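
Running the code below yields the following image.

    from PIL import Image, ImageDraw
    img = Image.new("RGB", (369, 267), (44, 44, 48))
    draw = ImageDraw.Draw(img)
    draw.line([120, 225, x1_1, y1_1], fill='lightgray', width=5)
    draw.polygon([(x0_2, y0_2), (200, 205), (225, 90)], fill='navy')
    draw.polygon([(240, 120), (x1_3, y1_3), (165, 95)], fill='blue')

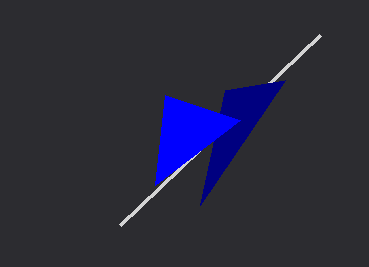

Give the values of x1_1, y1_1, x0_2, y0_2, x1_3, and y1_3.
x1_1 = 320; y1_1 = 35; x0_2 = 285; y0_2 = 80; x1_3 = 155; y1_3 = 185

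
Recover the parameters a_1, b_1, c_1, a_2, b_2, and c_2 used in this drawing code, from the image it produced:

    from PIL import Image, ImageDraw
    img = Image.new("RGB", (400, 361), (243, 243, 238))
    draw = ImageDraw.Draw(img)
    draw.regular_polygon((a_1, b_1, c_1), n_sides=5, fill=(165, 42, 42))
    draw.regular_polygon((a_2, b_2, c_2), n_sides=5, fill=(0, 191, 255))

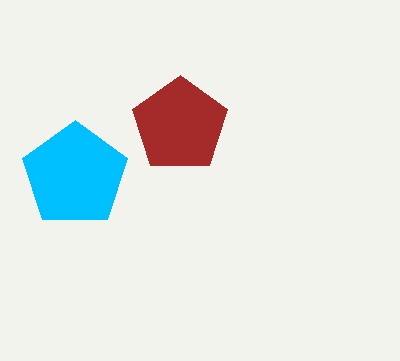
a_1 = 180
b_1 = 125
c_1 = 50
a_2 = 75
b_2 = 175
c_2 = 55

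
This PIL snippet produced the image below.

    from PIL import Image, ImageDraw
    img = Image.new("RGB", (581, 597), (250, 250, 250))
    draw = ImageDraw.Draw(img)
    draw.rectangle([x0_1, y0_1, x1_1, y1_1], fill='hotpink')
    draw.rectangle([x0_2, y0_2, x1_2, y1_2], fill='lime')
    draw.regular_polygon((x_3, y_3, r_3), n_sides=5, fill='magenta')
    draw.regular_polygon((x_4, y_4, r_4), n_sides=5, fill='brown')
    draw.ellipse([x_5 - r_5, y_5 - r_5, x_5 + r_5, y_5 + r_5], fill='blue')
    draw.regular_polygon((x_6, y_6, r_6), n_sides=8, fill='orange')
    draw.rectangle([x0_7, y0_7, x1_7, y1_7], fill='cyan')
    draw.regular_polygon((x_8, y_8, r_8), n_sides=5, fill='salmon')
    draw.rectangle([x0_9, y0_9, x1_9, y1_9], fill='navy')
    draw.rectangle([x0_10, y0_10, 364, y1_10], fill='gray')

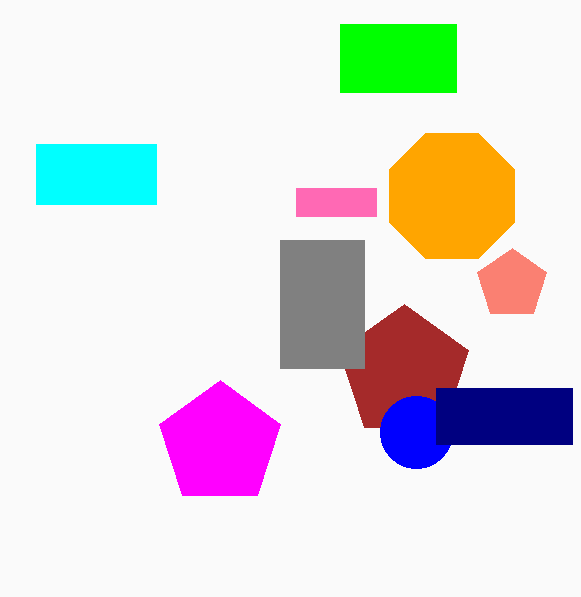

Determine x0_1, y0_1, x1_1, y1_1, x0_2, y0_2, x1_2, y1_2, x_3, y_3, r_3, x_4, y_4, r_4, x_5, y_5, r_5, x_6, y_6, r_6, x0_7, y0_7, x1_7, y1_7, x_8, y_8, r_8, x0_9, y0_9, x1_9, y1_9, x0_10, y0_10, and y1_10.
x0_1 = 296; y0_1 = 188; x1_1 = 376; y1_1 = 216; x0_2 = 340; y0_2 = 24; x1_2 = 456; y1_2 = 92; x_3 = 220; y_3 = 444; r_3 = 64; x_4 = 404; y_4 = 372; r_4 = 68; x_5 = 416; y_5 = 432; r_5 = 36; x_6 = 452; y_6 = 196; r_6 = 68; x0_7 = 36; y0_7 = 144; x1_7 = 156; y1_7 = 204; x_8 = 512; y_8 = 284; r_8 = 36; x0_9 = 436; y0_9 = 388; x1_9 = 572; y1_9 = 444; x0_10 = 280; y0_10 = 240; y1_10 = 368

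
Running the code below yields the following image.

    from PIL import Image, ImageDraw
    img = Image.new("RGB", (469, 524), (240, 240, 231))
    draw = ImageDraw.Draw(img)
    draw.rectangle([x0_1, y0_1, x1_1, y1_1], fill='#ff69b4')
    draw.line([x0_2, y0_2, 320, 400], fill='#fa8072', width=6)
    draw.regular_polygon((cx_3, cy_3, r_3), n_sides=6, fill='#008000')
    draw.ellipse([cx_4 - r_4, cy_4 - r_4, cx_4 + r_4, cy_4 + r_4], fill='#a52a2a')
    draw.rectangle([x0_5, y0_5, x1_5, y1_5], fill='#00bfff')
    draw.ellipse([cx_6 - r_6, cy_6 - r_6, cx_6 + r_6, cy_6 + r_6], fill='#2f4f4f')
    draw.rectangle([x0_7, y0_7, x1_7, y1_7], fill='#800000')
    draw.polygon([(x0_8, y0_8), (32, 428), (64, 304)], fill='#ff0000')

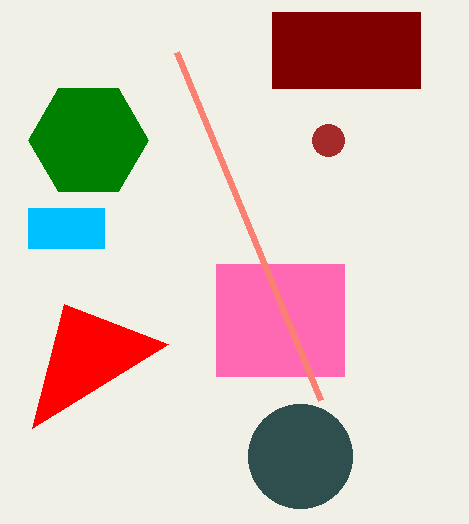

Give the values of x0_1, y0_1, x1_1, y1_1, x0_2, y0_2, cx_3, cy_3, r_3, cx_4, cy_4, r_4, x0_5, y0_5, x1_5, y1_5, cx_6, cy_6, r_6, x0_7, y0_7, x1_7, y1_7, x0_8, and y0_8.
x0_1 = 216, y0_1 = 264, x1_1 = 344, y1_1 = 376, x0_2 = 176, y0_2 = 52, cx_3 = 88, cy_3 = 140, r_3 = 60, cx_4 = 328, cy_4 = 140, r_4 = 16, x0_5 = 28, y0_5 = 208, x1_5 = 104, y1_5 = 248, cx_6 = 300, cy_6 = 456, r_6 = 52, x0_7 = 272, y0_7 = 12, x1_7 = 420, y1_7 = 88, x0_8 = 168, y0_8 = 344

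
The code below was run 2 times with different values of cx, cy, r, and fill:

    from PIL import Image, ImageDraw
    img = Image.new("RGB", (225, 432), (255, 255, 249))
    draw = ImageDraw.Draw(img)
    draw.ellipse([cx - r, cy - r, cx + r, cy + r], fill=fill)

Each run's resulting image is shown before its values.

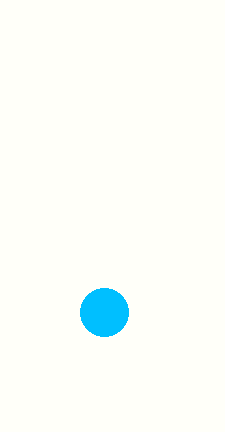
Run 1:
cx = 104
cy = 312
r = 24
fill = 'deepskyblue'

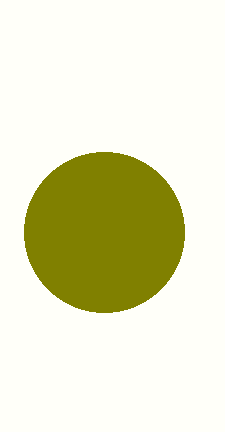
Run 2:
cx = 104, cy = 232, r = 80, fill = 'olive'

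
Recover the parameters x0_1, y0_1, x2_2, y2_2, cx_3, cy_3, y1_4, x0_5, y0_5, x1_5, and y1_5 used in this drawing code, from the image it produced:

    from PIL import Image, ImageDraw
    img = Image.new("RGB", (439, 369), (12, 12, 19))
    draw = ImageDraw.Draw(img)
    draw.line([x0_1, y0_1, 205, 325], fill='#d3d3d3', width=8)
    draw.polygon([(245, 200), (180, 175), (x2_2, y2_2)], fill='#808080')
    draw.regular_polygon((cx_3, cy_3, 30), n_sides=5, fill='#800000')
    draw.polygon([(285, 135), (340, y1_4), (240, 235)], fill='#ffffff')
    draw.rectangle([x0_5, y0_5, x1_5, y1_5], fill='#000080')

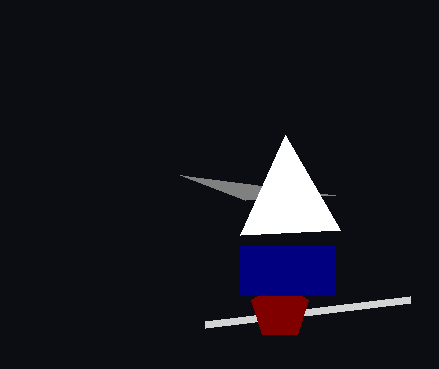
x0_1 = 410
y0_1 = 300
x2_2 = 335
y2_2 = 195
cx_3 = 280
cy_3 = 310
y1_4 = 230
x0_5 = 240
y0_5 = 245
x1_5 = 335
y1_5 = 295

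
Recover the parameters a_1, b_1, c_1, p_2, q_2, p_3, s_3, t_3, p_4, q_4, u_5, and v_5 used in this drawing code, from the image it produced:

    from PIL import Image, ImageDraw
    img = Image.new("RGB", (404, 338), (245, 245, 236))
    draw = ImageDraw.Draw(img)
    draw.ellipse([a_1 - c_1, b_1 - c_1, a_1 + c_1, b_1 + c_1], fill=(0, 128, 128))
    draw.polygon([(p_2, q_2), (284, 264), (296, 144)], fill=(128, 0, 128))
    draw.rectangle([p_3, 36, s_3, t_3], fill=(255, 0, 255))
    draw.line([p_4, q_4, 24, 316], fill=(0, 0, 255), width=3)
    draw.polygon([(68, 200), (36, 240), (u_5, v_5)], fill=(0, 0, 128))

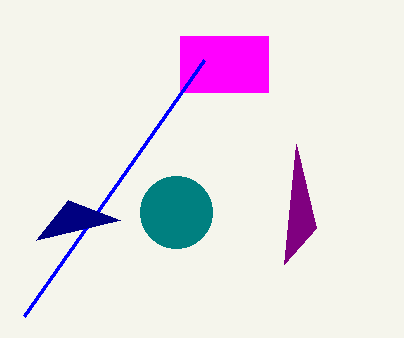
a_1 = 176
b_1 = 212
c_1 = 36
p_2 = 316
q_2 = 228
p_3 = 180
s_3 = 268
t_3 = 92
p_4 = 204
q_4 = 60
u_5 = 120
v_5 = 220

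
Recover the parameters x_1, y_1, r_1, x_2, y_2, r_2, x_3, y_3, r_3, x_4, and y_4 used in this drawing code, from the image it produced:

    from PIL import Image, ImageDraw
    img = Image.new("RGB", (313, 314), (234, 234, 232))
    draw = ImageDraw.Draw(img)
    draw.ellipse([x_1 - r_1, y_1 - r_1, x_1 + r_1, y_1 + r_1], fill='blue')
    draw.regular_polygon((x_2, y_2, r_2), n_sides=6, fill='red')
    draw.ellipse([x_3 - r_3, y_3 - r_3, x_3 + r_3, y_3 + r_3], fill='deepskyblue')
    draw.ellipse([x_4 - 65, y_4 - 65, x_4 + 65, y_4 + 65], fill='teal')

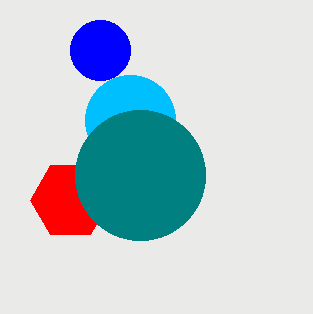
x_1 = 100, y_1 = 50, r_1 = 30, x_2 = 70, y_2 = 200, r_2 = 40, x_3 = 130, y_3 = 120, r_3 = 45, x_4 = 140, y_4 = 175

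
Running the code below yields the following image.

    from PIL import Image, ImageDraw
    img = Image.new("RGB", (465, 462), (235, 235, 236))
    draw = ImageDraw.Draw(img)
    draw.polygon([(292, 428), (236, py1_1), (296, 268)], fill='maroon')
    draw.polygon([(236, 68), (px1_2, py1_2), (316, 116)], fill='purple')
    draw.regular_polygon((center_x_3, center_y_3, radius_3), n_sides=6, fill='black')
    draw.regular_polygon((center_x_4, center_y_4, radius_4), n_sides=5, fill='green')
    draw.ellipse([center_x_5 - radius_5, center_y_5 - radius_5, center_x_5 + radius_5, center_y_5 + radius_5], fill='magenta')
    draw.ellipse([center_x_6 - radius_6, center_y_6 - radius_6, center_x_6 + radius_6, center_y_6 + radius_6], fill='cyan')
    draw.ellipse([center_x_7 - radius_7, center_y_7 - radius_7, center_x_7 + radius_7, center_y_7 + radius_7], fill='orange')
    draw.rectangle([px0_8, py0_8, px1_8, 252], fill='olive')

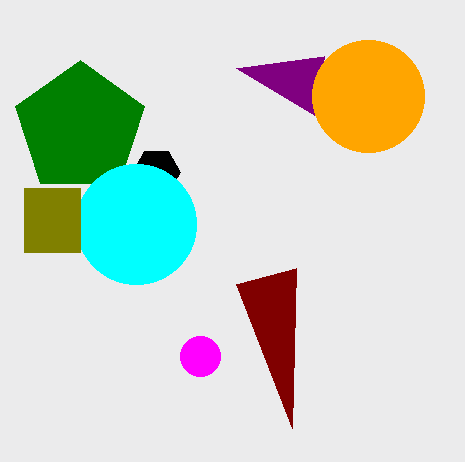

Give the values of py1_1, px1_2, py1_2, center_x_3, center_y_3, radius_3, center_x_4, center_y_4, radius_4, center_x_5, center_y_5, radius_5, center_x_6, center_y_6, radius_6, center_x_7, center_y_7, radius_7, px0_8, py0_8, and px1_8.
py1_1 = 284
px1_2 = 324
py1_2 = 56
center_x_3 = 156
center_y_3 = 172
radius_3 = 24
center_x_4 = 80
center_y_4 = 128
radius_4 = 68
center_x_5 = 200
center_y_5 = 356
radius_5 = 20
center_x_6 = 136
center_y_6 = 224
radius_6 = 60
center_x_7 = 368
center_y_7 = 96
radius_7 = 56
px0_8 = 24
py0_8 = 188
px1_8 = 80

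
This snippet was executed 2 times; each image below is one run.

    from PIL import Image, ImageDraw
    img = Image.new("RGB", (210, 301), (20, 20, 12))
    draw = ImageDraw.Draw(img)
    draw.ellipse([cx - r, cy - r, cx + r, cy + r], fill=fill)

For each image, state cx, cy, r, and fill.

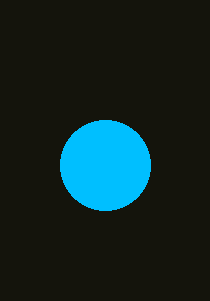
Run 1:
cx = 105; cy = 165; r = 45; fill = 'deepskyblue'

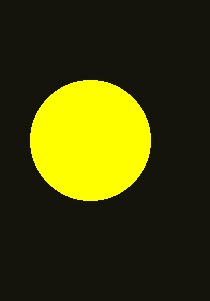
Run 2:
cx = 90
cy = 140
r = 60
fill = 'yellow'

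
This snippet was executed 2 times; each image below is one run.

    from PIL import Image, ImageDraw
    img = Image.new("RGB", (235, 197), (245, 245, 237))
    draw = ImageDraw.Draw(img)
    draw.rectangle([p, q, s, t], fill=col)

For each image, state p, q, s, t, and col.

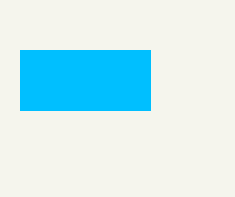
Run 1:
p = 20
q = 50
s = 150
t = 110
col = 'deepskyblue'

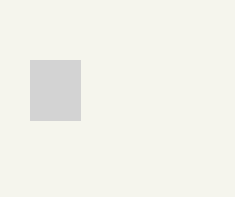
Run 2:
p = 30
q = 60
s = 80
t = 120
col = 'lightgray'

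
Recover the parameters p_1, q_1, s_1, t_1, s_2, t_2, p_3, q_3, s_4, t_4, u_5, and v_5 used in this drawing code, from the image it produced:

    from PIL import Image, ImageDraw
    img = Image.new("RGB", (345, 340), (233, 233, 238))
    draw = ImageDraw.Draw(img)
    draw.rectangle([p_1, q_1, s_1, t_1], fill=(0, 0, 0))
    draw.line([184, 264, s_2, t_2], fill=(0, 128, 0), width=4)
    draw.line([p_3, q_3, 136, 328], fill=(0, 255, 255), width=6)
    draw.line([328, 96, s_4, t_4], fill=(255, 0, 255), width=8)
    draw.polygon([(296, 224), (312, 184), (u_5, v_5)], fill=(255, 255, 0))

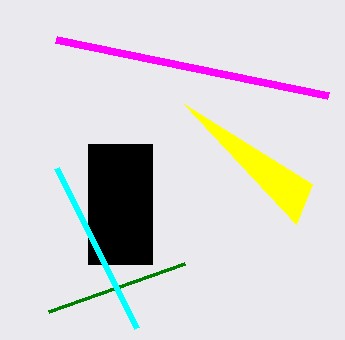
p_1 = 88
q_1 = 144
s_1 = 152
t_1 = 264
s_2 = 48
t_2 = 312
p_3 = 56
q_3 = 168
s_4 = 56
t_4 = 40
u_5 = 184
v_5 = 104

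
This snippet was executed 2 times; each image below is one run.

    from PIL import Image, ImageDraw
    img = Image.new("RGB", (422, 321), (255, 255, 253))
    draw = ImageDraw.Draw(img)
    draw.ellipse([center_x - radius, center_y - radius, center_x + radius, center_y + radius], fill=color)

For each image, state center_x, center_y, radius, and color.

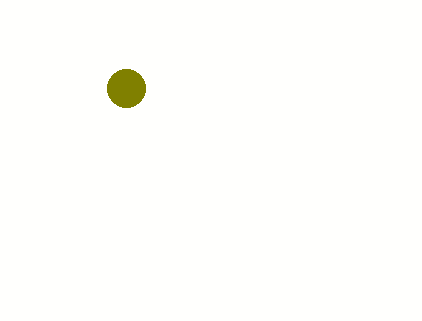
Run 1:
center_x = 126
center_y = 88
radius = 19
color = 'olive'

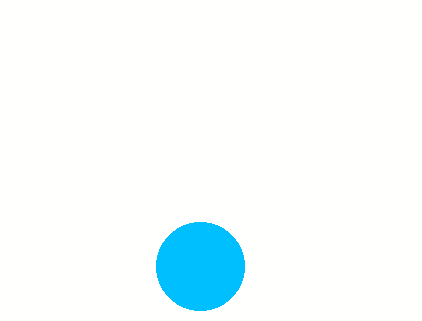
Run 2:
center_x = 200; center_y = 266; radius = 44; color = 'deepskyblue'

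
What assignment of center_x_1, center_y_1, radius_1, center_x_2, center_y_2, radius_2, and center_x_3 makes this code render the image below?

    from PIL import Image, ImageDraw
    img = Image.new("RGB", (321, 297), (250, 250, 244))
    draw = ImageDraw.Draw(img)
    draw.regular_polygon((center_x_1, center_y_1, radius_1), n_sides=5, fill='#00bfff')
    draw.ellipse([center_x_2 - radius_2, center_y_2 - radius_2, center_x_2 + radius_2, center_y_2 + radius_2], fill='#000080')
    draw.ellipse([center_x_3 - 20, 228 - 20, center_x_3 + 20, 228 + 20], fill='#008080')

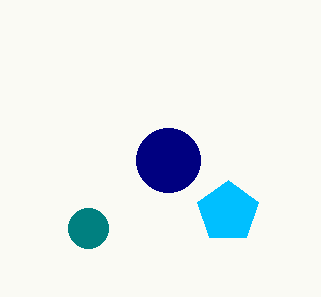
center_x_1 = 228, center_y_1 = 212, radius_1 = 32, center_x_2 = 168, center_y_2 = 160, radius_2 = 32, center_x_3 = 88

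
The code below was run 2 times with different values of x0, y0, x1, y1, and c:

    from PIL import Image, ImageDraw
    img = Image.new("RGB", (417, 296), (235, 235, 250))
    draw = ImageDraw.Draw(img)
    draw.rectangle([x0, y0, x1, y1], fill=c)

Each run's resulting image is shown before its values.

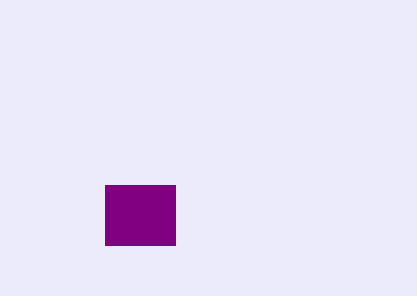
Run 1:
x0 = 105
y0 = 185
x1 = 175
y1 = 245
c = 'purple'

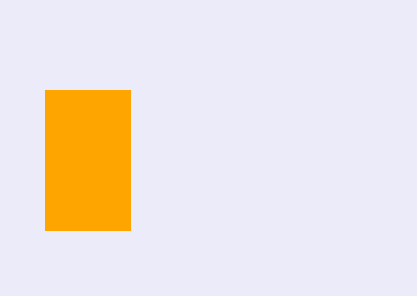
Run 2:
x0 = 45; y0 = 90; x1 = 130; y1 = 230; c = 'orange'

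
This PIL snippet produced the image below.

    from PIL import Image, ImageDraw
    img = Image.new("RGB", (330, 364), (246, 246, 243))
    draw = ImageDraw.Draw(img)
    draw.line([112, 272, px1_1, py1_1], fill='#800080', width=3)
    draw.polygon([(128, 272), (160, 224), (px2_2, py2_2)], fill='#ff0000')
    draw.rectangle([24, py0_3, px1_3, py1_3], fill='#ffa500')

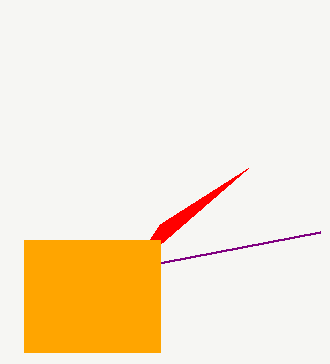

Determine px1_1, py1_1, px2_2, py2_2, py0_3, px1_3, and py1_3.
px1_1 = 320
py1_1 = 232
px2_2 = 248
py2_2 = 168
py0_3 = 240
px1_3 = 160
py1_3 = 352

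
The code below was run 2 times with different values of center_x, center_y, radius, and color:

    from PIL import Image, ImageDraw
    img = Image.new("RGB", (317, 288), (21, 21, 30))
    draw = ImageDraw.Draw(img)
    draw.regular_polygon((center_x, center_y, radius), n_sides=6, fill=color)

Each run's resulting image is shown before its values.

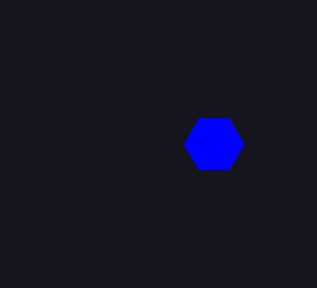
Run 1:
center_x = 214; center_y = 144; radius = 30; color = 'blue'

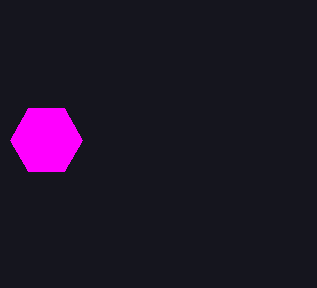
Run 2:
center_x = 46; center_y = 140; radius = 36; color = 'magenta'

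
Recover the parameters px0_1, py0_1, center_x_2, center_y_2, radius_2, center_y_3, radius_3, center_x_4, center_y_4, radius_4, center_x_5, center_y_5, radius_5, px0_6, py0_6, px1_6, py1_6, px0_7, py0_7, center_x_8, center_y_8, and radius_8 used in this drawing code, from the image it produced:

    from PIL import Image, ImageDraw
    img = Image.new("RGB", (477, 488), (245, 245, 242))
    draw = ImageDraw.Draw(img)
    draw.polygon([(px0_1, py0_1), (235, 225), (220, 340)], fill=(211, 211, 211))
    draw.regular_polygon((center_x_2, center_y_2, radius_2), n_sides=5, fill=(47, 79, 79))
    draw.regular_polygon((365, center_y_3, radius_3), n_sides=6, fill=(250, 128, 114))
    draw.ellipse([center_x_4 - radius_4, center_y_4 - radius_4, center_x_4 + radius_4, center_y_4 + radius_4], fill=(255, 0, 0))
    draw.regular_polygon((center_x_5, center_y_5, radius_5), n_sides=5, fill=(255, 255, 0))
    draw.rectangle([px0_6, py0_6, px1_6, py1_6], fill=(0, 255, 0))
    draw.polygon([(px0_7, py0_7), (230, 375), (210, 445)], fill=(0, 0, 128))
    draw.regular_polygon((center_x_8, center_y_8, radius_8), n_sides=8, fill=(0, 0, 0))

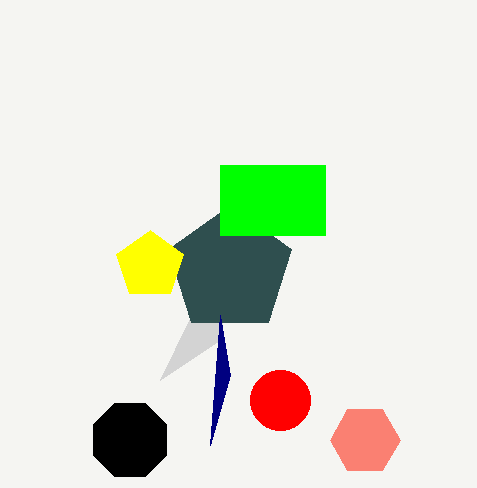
px0_1 = 160; py0_1 = 380; center_x_2 = 230; center_y_2 = 270; radius_2 = 65; center_y_3 = 440; radius_3 = 35; center_x_4 = 280; center_y_4 = 400; radius_4 = 30; center_x_5 = 150; center_y_5 = 265; radius_5 = 35; px0_6 = 220; py0_6 = 165; px1_6 = 325; py1_6 = 235; px0_7 = 220; py0_7 = 315; center_x_8 = 130; center_y_8 = 440; radius_8 = 40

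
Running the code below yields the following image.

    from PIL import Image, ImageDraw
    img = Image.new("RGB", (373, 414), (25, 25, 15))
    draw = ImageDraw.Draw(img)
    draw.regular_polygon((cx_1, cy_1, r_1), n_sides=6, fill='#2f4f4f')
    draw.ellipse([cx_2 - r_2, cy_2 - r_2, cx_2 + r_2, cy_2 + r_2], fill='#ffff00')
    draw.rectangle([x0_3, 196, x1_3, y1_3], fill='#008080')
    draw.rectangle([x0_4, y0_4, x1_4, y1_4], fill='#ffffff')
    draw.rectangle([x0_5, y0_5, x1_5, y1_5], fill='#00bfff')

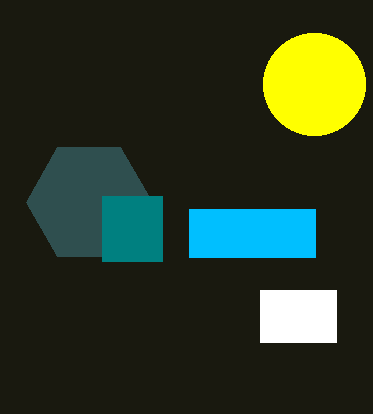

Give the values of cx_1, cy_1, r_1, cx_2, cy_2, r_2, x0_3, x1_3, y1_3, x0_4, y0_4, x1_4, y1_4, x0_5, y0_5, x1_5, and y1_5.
cx_1 = 89
cy_1 = 202
r_1 = 63
cx_2 = 314
cy_2 = 84
r_2 = 51
x0_3 = 102
x1_3 = 162
y1_3 = 261
x0_4 = 260
y0_4 = 290
x1_4 = 336
y1_4 = 342
x0_5 = 189
y0_5 = 209
x1_5 = 315
y1_5 = 257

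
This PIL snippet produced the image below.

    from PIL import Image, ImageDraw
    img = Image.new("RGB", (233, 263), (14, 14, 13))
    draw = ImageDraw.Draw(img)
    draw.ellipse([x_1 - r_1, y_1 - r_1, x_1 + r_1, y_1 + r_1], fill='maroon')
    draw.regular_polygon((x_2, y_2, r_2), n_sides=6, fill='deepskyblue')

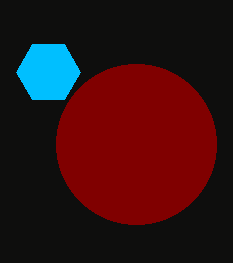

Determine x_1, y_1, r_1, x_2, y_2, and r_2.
x_1 = 136
y_1 = 144
r_1 = 80
x_2 = 48
y_2 = 72
r_2 = 32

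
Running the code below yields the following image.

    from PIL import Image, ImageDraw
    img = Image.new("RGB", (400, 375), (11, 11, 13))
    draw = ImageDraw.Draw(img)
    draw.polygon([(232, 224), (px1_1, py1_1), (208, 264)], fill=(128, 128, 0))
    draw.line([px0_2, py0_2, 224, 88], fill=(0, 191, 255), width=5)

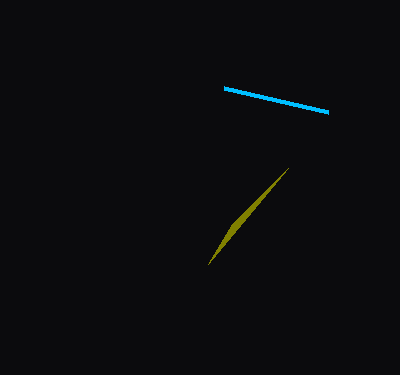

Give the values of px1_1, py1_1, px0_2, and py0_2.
px1_1 = 288
py1_1 = 168
px0_2 = 328
py0_2 = 112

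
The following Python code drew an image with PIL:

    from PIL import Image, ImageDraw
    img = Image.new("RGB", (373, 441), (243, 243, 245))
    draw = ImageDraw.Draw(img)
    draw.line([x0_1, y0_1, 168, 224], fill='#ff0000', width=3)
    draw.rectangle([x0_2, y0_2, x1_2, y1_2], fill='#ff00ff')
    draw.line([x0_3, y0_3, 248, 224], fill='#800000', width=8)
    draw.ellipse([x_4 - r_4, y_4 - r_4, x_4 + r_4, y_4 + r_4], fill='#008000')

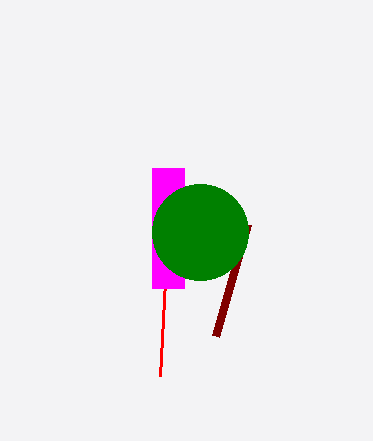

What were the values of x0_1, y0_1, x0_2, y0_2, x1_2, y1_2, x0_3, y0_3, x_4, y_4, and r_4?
x0_1 = 160; y0_1 = 376; x0_2 = 152; y0_2 = 168; x1_2 = 184; y1_2 = 288; x0_3 = 216; y0_3 = 336; x_4 = 200; y_4 = 232; r_4 = 48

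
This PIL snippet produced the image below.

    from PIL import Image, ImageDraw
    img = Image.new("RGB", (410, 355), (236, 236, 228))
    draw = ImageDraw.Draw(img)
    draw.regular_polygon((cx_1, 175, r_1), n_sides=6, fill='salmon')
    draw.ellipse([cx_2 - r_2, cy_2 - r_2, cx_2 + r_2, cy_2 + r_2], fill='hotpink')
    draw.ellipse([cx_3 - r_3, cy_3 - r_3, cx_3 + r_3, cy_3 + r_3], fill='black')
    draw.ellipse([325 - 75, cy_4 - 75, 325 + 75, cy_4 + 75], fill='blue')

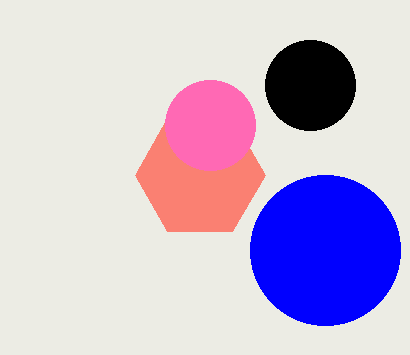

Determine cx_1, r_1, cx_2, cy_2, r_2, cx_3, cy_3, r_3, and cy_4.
cx_1 = 200; r_1 = 65; cx_2 = 210; cy_2 = 125; r_2 = 45; cx_3 = 310; cy_3 = 85; r_3 = 45; cy_4 = 250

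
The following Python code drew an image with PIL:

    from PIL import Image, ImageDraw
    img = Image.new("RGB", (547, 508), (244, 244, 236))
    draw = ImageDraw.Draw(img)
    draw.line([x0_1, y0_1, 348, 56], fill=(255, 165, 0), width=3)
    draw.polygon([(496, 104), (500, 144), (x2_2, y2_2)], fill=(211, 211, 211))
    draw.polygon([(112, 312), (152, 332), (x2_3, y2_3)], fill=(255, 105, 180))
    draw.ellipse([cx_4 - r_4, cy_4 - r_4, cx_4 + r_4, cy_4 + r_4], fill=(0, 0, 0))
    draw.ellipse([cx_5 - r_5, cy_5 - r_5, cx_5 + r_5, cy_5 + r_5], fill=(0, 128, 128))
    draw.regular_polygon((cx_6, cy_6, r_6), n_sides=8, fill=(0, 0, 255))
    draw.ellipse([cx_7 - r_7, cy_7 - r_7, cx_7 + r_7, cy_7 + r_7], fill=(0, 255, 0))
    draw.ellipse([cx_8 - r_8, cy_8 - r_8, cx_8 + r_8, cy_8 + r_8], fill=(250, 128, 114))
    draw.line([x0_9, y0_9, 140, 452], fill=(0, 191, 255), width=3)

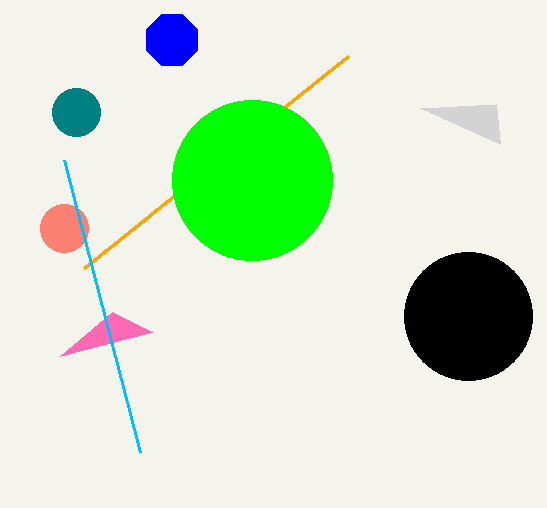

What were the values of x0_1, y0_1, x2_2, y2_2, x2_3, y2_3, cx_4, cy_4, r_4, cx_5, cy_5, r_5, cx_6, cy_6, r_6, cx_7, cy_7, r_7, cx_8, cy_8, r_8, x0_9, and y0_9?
x0_1 = 84
y0_1 = 268
x2_2 = 420
y2_2 = 108
x2_3 = 60
y2_3 = 356
cx_4 = 468
cy_4 = 316
r_4 = 64
cx_5 = 76
cy_5 = 112
r_5 = 24
cx_6 = 172
cy_6 = 40
r_6 = 28
cx_7 = 252
cy_7 = 180
r_7 = 80
cx_8 = 64
cy_8 = 228
r_8 = 24
x0_9 = 64
y0_9 = 160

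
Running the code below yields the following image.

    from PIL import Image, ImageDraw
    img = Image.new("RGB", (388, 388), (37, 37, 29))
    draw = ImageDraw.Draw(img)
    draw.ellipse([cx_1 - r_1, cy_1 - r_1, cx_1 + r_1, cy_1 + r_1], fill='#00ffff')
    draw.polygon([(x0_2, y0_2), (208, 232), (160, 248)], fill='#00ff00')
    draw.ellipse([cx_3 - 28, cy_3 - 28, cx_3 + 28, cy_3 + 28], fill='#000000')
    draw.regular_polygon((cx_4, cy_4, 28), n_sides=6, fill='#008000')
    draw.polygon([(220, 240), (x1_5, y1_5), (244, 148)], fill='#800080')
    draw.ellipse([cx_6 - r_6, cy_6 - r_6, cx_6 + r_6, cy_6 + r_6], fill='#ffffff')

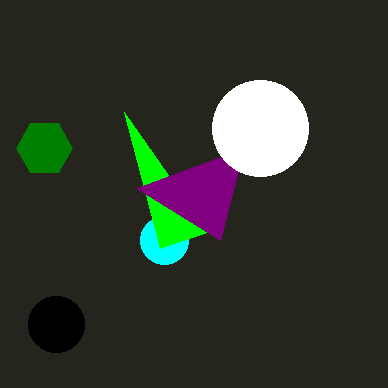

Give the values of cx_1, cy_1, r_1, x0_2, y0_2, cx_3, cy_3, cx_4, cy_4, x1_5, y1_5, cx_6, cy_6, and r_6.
cx_1 = 164
cy_1 = 240
r_1 = 24
x0_2 = 124
y0_2 = 112
cx_3 = 56
cy_3 = 324
cx_4 = 44
cy_4 = 148
x1_5 = 136
y1_5 = 188
cx_6 = 260
cy_6 = 128
r_6 = 48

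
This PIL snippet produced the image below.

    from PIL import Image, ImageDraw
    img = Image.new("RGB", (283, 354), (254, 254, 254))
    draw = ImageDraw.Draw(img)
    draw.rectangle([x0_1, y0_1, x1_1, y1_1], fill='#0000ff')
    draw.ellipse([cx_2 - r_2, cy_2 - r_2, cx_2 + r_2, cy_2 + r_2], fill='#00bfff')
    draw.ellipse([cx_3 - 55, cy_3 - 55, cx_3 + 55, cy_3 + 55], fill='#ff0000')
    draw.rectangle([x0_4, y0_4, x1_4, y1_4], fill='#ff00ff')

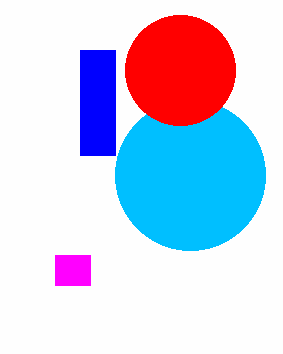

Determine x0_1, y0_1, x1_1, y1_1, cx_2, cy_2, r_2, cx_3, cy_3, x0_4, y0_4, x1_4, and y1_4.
x0_1 = 80, y0_1 = 50, x1_1 = 115, y1_1 = 155, cx_2 = 190, cy_2 = 175, r_2 = 75, cx_3 = 180, cy_3 = 70, x0_4 = 55, y0_4 = 255, x1_4 = 90, y1_4 = 285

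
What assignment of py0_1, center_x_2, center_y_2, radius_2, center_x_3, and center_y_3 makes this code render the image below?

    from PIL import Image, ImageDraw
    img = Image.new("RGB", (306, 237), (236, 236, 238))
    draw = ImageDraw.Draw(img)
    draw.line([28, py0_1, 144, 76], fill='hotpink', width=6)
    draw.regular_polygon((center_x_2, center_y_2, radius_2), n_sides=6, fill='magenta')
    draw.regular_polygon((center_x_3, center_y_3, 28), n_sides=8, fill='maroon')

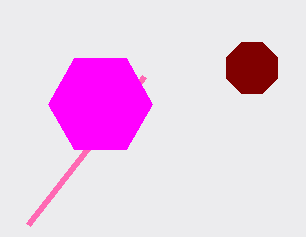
py0_1 = 224, center_x_2 = 100, center_y_2 = 104, radius_2 = 52, center_x_3 = 252, center_y_3 = 68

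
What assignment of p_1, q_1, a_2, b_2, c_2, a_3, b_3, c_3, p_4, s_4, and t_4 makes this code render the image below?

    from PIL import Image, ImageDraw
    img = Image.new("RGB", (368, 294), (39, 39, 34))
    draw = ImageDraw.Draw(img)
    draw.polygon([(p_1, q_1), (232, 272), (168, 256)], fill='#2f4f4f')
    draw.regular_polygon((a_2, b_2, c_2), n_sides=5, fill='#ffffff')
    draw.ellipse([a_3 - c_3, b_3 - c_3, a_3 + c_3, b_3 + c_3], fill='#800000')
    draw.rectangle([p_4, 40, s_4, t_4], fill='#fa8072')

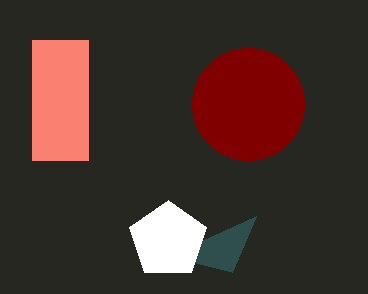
p_1 = 256
q_1 = 216
a_2 = 168
b_2 = 240
c_2 = 40
a_3 = 248
b_3 = 104
c_3 = 56
p_4 = 32
s_4 = 88
t_4 = 160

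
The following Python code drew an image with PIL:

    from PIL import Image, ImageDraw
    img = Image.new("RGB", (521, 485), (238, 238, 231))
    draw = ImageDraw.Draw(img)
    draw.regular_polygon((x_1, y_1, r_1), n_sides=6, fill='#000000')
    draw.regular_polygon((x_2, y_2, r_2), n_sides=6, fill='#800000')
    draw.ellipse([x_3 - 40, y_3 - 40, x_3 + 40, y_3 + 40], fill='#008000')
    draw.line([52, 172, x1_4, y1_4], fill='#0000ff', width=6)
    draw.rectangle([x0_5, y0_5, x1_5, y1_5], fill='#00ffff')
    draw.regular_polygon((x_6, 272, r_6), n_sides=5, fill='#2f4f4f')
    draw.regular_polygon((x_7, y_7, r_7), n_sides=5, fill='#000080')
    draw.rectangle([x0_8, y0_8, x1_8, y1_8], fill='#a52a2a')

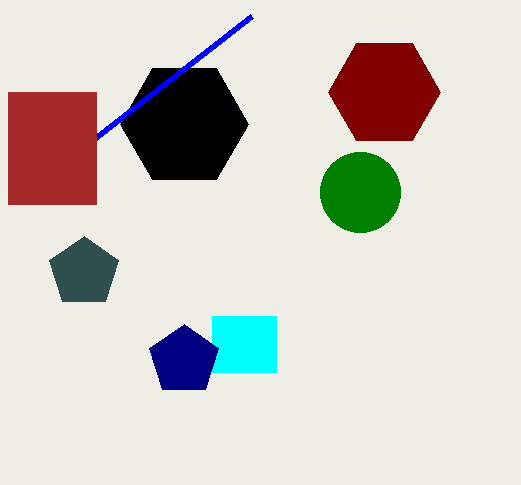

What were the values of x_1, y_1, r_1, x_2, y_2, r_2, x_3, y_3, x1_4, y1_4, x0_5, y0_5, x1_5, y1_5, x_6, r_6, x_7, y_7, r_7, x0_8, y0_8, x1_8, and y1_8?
x_1 = 184
y_1 = 124
r_1 = 64
x_2 = 384
y_2 = 92
r_2 = 56
x_3 = 360
y_3 = 192
x1_4 = 252
y1_4 = 16
x0_5 = 212
y0_5 = 316
x1_5 = 276
y1_5 = 372
x_6 = 84
r_6 = 36
x_7 = 184
y_7 = 360
r_7 = 36
x0_8 = 8
y0_8 = 92
x1_8 = 96
y1_8 = 204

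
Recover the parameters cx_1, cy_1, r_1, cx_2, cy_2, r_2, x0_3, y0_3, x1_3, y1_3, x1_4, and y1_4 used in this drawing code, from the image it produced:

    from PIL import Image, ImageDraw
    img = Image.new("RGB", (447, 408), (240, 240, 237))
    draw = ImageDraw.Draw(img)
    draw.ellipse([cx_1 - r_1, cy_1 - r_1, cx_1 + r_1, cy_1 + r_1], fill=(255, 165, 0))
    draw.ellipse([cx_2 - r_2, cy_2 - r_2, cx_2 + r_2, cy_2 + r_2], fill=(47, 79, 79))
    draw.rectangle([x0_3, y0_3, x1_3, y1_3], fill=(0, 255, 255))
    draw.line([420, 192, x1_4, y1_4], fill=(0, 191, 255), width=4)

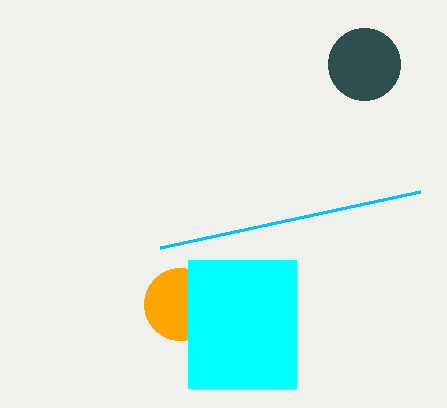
cx_1 = 180; cy_1 = 304; r_1 = 36; cx_2 = 364; cy_2 = 64; r_2 = 36; x0_3 = 188; y0_3 = 260; x1_3 = 296; y1_3 = 388; x1_4 = 160; y1_4 = 248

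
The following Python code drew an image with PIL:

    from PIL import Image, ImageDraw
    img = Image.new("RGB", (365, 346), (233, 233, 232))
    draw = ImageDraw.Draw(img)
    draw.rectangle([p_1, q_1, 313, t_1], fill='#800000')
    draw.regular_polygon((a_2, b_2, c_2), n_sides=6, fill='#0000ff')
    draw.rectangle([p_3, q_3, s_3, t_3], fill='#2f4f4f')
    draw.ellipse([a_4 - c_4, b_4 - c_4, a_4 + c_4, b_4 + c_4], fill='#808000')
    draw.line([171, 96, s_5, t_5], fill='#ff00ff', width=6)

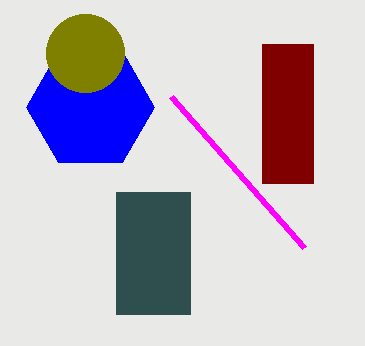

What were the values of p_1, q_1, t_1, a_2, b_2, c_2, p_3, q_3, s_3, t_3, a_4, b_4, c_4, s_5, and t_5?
p_1 = 262, q_1 = 44, t_1 = 183, a_2 = 90, b_2 = 107, c_2 = 64, p_3 = 116, q_3 = 192, s_3 = 190, t_3 = 314, a_4 = 85, b_4 = 53, c_4 = 39, s_5 = 304, t_5 = 247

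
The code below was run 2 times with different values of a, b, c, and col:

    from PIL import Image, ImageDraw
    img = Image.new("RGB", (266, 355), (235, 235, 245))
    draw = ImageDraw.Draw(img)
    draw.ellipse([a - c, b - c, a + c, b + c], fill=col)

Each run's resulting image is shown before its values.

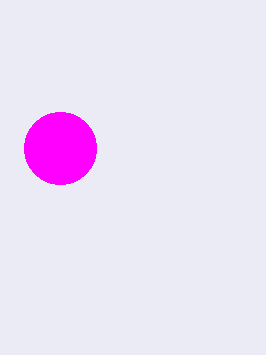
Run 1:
a = 60
b = 148
c = 36
col = 'magenta'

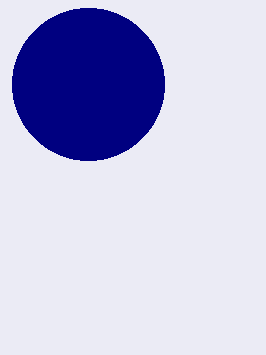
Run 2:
a = 88
b = 84
c = 76
col = 'navy'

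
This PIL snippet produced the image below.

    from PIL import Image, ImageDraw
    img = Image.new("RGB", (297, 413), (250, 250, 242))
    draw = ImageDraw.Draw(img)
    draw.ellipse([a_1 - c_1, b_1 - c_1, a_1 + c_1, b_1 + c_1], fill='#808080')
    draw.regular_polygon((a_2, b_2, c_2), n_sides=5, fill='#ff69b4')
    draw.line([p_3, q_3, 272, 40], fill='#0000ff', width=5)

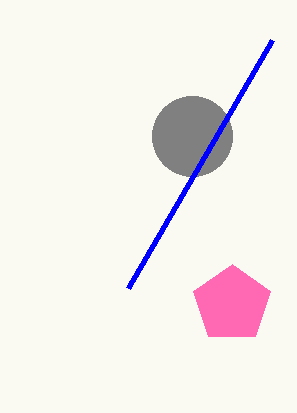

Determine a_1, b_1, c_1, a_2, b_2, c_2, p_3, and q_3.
a_1 = 192
b_1 = 136
c_1 = 40
a_2 = 232
b_2 = 304
c_2 = 40
p_3 = 128
q_3 = 288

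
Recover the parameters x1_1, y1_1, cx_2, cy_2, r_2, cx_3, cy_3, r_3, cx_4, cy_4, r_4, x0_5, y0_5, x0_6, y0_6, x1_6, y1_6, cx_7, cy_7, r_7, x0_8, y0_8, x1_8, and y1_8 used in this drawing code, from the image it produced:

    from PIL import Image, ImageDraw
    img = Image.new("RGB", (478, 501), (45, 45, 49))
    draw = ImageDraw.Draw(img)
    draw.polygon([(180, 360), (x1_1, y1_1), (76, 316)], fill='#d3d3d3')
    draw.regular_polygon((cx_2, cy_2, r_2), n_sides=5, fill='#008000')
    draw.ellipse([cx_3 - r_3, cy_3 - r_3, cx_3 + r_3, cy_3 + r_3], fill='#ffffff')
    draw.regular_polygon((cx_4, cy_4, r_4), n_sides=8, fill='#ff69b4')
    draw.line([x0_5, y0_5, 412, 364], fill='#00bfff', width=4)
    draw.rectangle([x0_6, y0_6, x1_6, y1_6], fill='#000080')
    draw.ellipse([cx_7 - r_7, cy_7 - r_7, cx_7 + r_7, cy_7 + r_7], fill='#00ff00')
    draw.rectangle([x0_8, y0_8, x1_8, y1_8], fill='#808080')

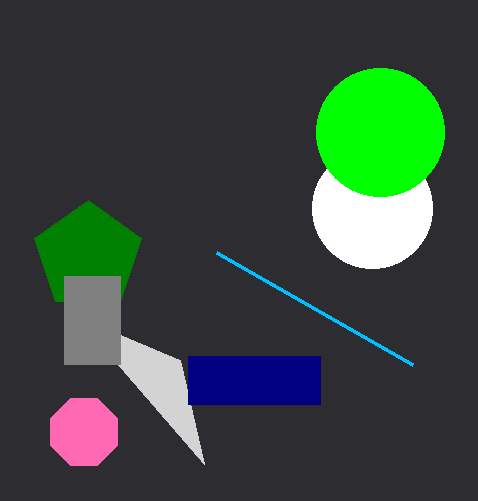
x1_1 = 204; y1_1 = 464; cx_2 = 88; cy_2 = 256; r_2 = 56; cx_3 = 372; cy_3 = 208; r_3 = 60; cx_4 = 84; cy_4 = 432; r_4 = 36; x0_5 = 216; y0_5 = 252; x0_6 = 188; y0_6 = 356; x1_6 = 320; y1_6 = 404; cx_7 = 380; cy_7 = 132; r_7 = 64; x0_8 = 64; y0_8 = 276; x1_8 = 120; y1_8 = 364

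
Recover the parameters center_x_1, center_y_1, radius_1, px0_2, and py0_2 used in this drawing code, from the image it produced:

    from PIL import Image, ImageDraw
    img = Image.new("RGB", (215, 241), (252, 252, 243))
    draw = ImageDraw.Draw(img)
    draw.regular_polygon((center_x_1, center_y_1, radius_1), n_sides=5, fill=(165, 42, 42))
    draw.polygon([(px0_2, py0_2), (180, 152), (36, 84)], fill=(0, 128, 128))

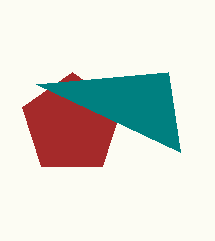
center_x_1 = 72, center_y_1 = 124, radius_1 = 52, px0_2 = 168, py0_2 = 72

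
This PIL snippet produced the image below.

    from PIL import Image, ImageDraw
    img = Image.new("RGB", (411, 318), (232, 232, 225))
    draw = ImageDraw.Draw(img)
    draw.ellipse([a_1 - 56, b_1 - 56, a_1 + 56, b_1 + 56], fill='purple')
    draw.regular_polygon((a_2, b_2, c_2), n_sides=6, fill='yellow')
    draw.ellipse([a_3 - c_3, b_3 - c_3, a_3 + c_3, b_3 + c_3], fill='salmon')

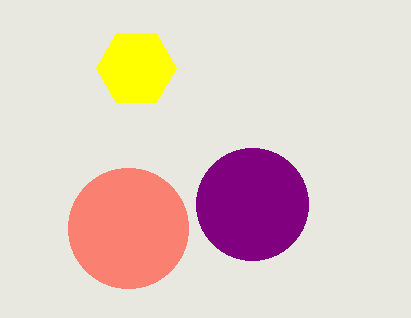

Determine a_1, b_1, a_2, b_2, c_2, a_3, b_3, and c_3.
a_1 = 252
b_1 = 204
a_2 = 136
b_2 = 68
c_2 = 40
a_3 = 128
b_3 = 228
c_3 = 60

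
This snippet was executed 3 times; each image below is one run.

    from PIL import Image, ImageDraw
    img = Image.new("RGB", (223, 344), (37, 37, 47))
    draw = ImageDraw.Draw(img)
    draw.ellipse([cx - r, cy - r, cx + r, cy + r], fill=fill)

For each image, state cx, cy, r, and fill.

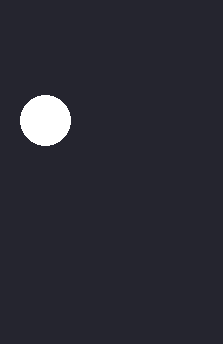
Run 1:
cx = 45
cy = 120
r = 25
fill = 'white'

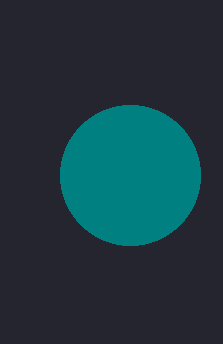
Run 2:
cx = 130
cy = 175
r = 70
fill = 'teal'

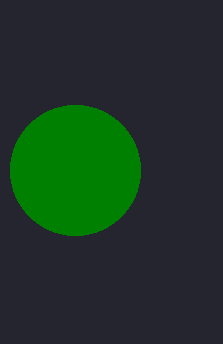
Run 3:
cx = 75; cy = 170; r = 65; fill = 'green'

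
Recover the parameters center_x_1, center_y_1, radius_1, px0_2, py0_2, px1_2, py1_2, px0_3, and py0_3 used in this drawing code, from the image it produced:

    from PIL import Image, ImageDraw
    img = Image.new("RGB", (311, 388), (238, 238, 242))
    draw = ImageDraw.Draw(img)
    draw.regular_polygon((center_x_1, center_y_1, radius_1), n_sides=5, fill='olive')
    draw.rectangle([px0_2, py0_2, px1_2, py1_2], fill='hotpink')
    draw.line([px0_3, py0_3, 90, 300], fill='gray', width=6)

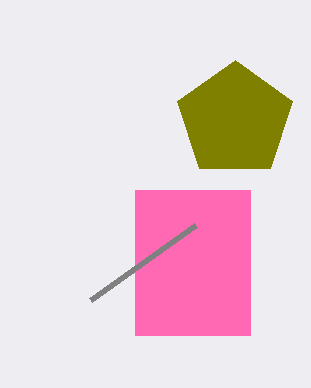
center_x_1 = 235; center_y_1 = 120; radius_1 = 60; px0_2 = 135; py0_2 = 190; px1_2 = 250; py1_2 = 335; px0_3 = 195; py0_3 = 225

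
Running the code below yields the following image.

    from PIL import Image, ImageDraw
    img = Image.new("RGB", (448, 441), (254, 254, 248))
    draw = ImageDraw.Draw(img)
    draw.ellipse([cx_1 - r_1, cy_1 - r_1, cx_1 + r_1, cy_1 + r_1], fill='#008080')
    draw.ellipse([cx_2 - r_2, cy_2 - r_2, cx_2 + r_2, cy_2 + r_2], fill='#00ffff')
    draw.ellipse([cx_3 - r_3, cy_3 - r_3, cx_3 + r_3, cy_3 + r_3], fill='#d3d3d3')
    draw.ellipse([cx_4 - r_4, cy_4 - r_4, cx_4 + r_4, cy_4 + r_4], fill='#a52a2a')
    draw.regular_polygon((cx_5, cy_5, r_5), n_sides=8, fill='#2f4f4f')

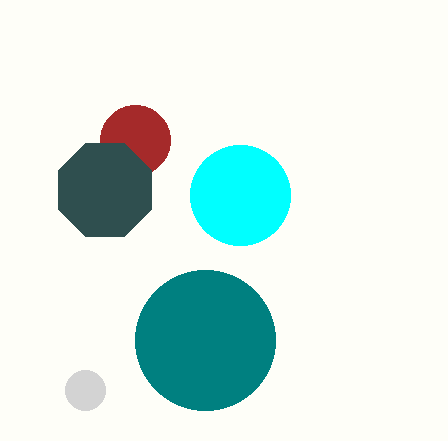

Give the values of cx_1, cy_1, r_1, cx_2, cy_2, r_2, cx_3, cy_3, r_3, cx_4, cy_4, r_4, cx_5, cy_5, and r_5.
cx_1 = 205, cy_1 = 340, r_1 = 70, cx_2 = 240, cy_2 = 195, r_2 = 50, cx_3 = 85, cy_3 = 390, r_3 = 20, cx_4 = 135, cy_4 = 140, r_4 = 35, cx_5 = 105, cy_5 = 190, r_5 = 50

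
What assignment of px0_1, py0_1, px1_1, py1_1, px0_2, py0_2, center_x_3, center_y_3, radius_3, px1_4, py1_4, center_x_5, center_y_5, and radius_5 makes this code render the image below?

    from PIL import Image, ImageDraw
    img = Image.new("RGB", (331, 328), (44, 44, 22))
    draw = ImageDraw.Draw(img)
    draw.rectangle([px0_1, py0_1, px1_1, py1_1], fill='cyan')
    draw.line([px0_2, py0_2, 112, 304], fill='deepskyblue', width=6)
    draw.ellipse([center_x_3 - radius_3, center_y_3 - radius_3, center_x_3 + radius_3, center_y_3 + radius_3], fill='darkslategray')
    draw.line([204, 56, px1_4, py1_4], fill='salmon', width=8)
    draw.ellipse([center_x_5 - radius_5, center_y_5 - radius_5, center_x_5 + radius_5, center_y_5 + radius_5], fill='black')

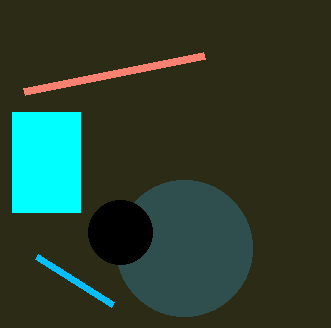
px0_1 = 12
py0_1 = 112
px1_1 = 80
py1_1 = 212
px0_2 = 36
py0_2 = 256
center_x_3 = 184
center_y_3 = 248
radius_3 = 68
px1_4 = 24
py1_4 = 92
center_x_5 = 120
center_y_5 = 232
radius_5 = 32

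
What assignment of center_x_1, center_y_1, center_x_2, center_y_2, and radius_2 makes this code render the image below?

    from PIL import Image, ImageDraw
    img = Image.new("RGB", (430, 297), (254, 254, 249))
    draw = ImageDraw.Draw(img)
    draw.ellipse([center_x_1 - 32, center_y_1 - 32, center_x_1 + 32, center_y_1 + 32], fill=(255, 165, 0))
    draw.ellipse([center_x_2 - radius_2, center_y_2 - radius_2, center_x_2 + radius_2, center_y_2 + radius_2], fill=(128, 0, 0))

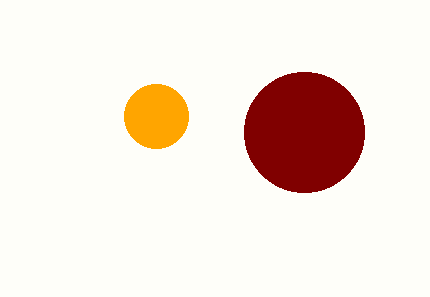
center_x_1 = 156
center_y_1 = 116
center_x_2 = 304
center_y_2 = 132
radius_2 = 60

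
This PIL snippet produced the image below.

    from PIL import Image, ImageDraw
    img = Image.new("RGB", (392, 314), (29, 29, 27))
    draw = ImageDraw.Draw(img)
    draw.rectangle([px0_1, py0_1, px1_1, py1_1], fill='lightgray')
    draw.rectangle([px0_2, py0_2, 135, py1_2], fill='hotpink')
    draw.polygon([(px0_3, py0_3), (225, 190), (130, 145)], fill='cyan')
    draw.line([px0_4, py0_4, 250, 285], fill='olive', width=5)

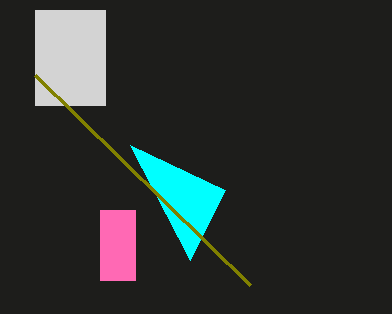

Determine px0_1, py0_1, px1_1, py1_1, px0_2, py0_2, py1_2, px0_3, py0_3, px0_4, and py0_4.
px0_1 = 35
py0_1 = 10
px1_1 = 105
py1_1 = 105
px0_2 = 100
py0_2 = 210
py1_2 = 280
px0_3 = 190
py0_3 = 260
px0_4 = 35
py0_4 = 75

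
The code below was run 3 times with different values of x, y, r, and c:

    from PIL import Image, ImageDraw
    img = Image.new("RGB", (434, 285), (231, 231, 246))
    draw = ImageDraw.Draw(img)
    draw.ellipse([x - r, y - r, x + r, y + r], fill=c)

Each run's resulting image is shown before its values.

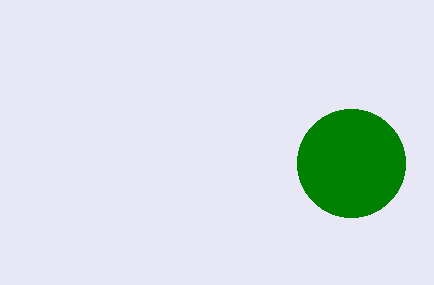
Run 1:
x = 351
y = 163
r = 54
c = 'green'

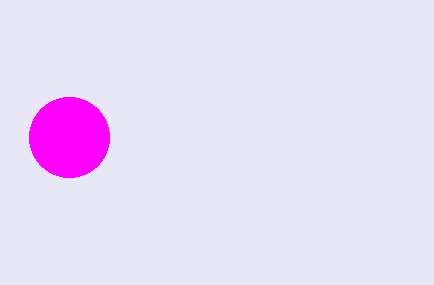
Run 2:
x = 69
y = 137
r = 40
c = 'magenta'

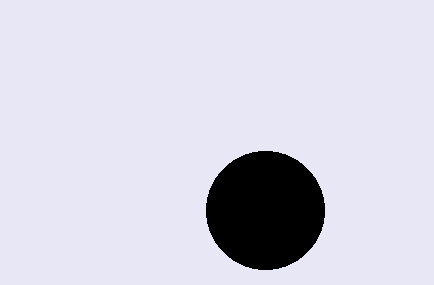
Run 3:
x = 265; y = 210; r = 59; c = 'black'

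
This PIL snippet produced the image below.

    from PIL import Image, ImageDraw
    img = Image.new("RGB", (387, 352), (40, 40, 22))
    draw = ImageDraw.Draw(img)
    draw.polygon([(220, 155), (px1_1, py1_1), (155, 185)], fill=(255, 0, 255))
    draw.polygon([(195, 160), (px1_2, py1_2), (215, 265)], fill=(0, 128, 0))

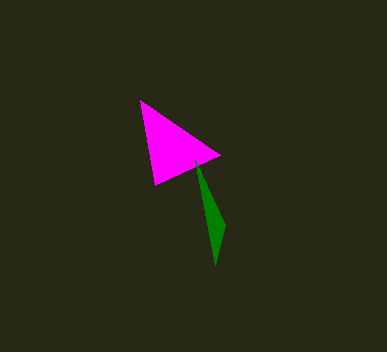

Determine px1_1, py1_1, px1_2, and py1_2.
px1_1 = 140, py1_1 = 100, px1_2 = 225, py1_2 = 225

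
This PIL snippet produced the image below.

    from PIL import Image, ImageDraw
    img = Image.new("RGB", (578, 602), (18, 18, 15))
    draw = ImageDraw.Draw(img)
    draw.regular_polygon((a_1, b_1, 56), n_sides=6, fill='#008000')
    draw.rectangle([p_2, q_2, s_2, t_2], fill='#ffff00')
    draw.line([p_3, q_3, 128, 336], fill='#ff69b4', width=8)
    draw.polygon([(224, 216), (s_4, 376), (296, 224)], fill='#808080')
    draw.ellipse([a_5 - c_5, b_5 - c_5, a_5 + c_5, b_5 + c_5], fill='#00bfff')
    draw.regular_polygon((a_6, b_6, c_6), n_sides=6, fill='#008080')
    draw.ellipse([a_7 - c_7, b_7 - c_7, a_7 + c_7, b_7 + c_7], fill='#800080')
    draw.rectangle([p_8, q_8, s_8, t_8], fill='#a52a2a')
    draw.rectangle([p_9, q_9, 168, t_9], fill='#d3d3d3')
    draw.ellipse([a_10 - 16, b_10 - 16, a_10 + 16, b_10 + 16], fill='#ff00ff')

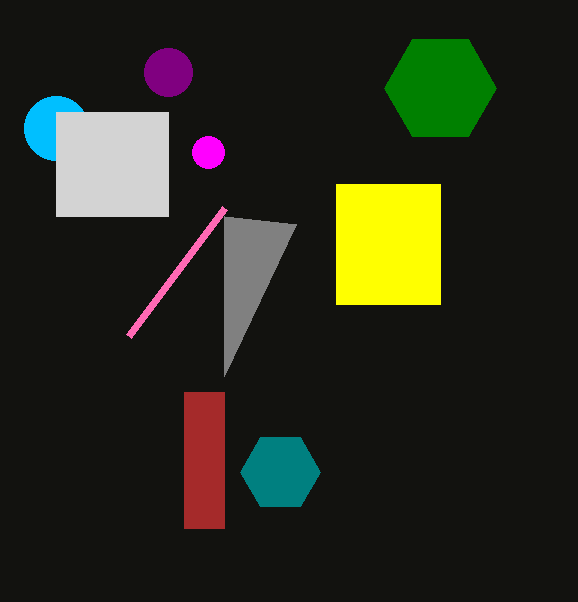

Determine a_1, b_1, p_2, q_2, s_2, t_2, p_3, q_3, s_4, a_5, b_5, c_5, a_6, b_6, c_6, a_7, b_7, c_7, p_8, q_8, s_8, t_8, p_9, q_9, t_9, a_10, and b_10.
a_1 = 440, b_1 = 88, p_2 = 336, q_2 = 184, s_2 = 440, t_2 = 304, p_3 = 224, q_3 = 208, s_4 = 224, a_5 = 56, b_5 = 128, c_5 = 32, a_6 = 280, b_6 = 472, c_6 = 40, a_7 = 168, b_7 = 72, c_7 = 24, p_8 = 184, q_8 = 392, s_8 = 224, t_8 = 528, p_9 = 56, q_9 = 112, t_9 = 216, a_10 = 208, b_10 = 152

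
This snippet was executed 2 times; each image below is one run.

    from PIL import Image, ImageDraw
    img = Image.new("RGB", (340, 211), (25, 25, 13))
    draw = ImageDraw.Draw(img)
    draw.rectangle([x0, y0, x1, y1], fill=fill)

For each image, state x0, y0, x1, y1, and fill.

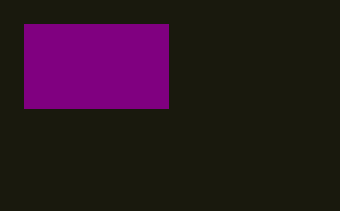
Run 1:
x0 = 24, y0 = 24, x1 = 168, y1 = 108, fill = 'purple'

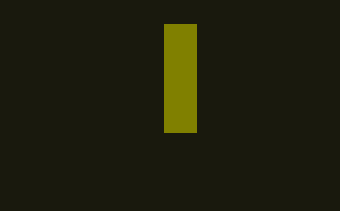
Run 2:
x0 = 164, y0 = 24, x1 = 196, y1 = 132, fill = 'olive'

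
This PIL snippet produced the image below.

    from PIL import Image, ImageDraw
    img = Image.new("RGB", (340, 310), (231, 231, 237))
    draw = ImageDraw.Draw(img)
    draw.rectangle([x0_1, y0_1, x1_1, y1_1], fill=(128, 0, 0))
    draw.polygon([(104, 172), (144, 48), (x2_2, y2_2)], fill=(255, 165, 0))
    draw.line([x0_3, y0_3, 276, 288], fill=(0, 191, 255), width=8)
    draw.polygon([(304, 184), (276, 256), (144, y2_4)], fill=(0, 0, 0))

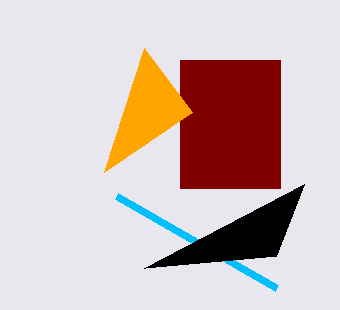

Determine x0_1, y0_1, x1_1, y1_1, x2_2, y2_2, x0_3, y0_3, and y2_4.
x0_1 = 180, y0_1 = 60, x1_1 = 280, y1_1 = 188, x2_2 = 192, y2_2 = 112, x0_3 = 116, y0_3 = 196, y2_4 = 268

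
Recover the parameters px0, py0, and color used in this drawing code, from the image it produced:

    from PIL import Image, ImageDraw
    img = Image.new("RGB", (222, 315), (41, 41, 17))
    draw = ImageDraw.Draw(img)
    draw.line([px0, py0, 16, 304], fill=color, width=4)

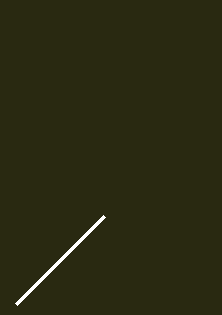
px0 = 104, py0 = 216, color = 'white'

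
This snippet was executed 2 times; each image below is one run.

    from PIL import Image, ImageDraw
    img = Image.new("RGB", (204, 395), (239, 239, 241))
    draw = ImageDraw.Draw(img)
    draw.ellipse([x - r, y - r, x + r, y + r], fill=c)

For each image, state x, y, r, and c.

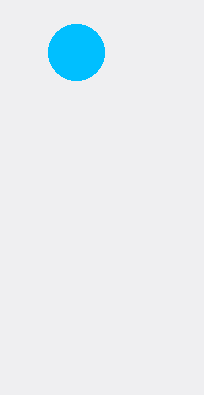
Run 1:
x = 76
y = 52
r = 28
c = 'deepskyblue'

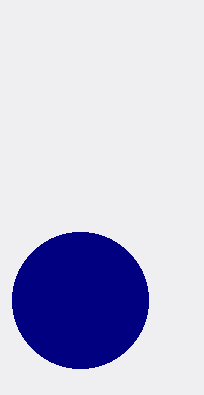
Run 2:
x = 80
y = 300
r = 68
c = 'navy'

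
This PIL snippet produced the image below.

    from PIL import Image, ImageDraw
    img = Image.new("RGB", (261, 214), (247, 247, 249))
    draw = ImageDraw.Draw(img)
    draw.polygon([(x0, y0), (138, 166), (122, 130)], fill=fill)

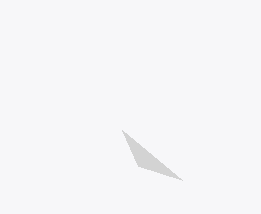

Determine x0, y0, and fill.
x0 = 182
y0 = 180
fill = 'lightgray'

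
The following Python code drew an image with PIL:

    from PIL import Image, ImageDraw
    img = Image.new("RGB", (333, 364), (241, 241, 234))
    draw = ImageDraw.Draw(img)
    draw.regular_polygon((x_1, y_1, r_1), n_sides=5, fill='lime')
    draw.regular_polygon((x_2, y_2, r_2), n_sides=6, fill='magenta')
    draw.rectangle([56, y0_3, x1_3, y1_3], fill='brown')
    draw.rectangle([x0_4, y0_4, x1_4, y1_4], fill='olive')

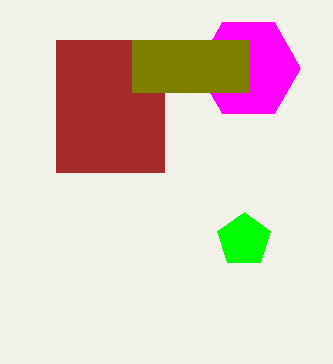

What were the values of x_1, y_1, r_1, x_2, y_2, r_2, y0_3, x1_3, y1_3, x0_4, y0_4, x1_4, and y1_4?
x_1 = 244, y_1 = 240, r_1 = 28, x_2 = 248, y_2 = 68, r_2 = 52, y0_3 = 40, x1_3 = 164, y1_3 = 172, x0_4 = 132, y0_4 = 40, x1_4 = 248, y1_4 = 92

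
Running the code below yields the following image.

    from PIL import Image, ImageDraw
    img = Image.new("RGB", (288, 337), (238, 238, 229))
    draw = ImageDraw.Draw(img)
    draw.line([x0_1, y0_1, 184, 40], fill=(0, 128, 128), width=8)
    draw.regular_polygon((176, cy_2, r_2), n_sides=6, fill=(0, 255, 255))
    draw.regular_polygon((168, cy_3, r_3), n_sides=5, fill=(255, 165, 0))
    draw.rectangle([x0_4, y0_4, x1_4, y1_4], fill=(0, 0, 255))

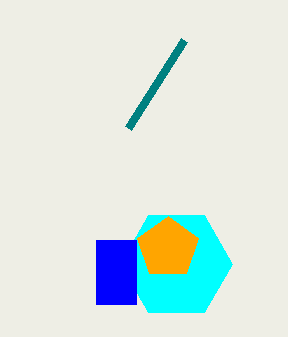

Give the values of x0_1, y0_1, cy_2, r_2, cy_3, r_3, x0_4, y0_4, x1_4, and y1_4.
x0_1 = 128
y0_1 = 128
cy_2 = 264
r_2 = 56
cy_3 = 248
r_3 = 32
x0_4 = 96
y0_4 = 240
x1_4 = 136
y1_4 = 304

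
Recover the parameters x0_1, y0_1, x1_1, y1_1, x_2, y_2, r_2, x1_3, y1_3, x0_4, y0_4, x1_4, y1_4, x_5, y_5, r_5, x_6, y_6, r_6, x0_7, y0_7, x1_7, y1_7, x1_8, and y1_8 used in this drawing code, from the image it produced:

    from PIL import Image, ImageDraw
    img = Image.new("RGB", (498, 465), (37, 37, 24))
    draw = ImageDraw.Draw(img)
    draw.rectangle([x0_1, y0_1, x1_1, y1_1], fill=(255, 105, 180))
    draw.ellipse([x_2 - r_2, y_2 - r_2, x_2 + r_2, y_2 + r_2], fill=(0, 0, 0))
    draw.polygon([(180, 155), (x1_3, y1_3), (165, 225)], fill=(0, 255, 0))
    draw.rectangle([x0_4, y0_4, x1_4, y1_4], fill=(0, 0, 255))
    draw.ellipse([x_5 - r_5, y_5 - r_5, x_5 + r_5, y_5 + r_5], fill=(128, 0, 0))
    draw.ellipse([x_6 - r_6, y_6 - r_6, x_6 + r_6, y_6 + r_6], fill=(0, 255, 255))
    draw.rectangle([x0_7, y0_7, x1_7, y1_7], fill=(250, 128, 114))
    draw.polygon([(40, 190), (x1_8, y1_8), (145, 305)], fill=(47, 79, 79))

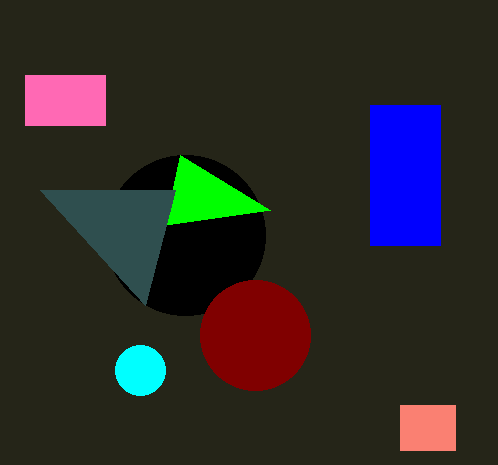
x0_1 = 25
y0_1 = 75
x1_1 = 105
y1_1 = 125
x_2 = 185
y_2 = 235
r_2 = 80
x1_3 = 270
y1_3 = 210
x0_4 = 370
y0_4 = 105
x1_4 = 440
y1_4 = 245
x_5 = 255
y_5 = 335
r_5 = 55
x_6 = 140
y_6 = 370
r_6 = 25
x0_7 = 400
y0_7 = 405
x1_7 = 455
y1_7 = 450
x1_8 = 175
y1_8 = 190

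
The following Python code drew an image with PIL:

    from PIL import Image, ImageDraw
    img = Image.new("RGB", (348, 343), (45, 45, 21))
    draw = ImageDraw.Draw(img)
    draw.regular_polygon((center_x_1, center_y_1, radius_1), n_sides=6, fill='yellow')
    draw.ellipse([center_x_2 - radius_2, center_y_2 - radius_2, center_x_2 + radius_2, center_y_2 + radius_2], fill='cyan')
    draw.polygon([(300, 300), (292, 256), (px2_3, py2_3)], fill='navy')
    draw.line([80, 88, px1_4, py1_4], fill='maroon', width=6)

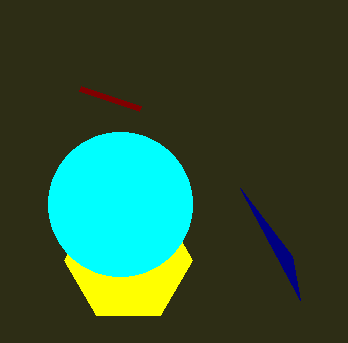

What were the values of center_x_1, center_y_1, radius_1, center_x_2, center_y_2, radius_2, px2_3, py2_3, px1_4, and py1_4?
center_x_1 = 128; center_y_1 = 260; radius_1 = 64; center_x_2 = 120; center_y_2 = 204; radius_2 = 72; px2_3 = 240; py2_3 = 188; px1_4 = 140; py1_4 = 108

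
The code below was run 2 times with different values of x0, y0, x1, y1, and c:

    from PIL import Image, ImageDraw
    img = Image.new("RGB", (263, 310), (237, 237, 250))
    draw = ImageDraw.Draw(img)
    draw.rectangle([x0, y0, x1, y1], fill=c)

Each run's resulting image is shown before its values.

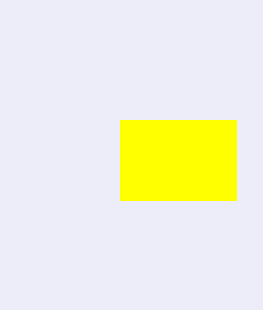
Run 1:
x0 = 120, y0 = 120, x1 = 236, y1 = 200, c = 'yellow'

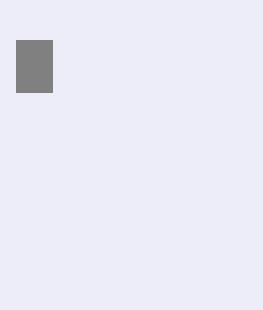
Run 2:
x0 = 16
y0 = 40
x1 = 52
y1 = 92
c = 'gray'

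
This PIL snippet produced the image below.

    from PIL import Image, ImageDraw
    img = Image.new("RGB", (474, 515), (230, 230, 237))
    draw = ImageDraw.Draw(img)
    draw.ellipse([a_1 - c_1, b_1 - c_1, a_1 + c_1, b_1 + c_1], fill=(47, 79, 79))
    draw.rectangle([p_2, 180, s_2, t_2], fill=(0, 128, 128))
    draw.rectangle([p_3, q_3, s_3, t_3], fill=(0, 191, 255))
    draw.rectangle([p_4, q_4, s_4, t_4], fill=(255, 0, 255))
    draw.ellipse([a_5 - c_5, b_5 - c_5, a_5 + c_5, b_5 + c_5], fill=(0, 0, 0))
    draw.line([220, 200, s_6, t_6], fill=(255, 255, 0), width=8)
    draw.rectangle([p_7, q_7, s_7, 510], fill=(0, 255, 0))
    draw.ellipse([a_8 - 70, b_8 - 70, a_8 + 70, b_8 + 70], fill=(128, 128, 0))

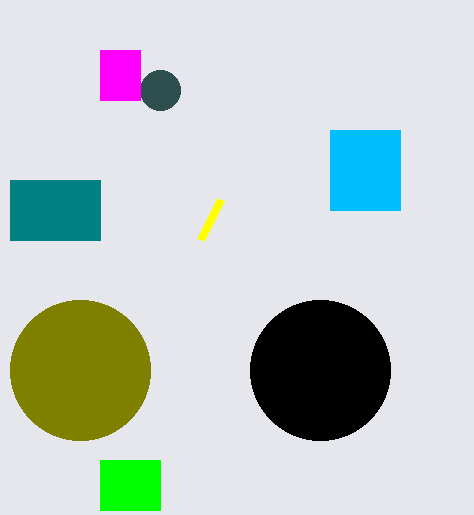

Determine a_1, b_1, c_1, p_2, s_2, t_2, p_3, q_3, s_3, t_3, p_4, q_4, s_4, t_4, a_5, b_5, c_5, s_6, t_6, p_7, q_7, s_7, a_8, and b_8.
a_1 = 160
b_1 = 90
c_1 = 20
p_2 = 10
s_2 = 100
t_2 = 240
p_3 = 330
q_3 = 130
s_3 = 400
t_3 = 210
p_4 = 100
q_4 = 50
s_4 = 140
t_4 = 100
a_5 = 320
b_5 = 370
c_5 = 70
s_6 = 200
t_6 = 240
p_7 = 100
q_7 = 460
s_7 = 160
a_8 = 80
b_8 = 370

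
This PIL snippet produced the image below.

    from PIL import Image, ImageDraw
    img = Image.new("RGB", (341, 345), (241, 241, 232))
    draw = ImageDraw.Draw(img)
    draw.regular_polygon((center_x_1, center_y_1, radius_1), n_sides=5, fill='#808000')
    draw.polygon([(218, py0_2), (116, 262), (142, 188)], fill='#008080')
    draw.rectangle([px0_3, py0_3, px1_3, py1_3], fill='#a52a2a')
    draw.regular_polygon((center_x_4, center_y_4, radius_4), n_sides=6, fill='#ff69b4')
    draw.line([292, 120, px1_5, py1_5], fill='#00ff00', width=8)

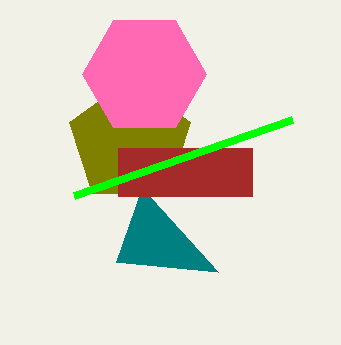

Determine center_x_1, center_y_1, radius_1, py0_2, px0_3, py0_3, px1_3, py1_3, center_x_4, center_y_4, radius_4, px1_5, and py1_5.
center_x_1 = 130; center_y_1 = 142; radius_1 = 64; py0_2 = 272; px0_3 = 118; py0_3 = 148; px1_3 = 252; py1_3 = 196; center_x_4 = 144; center_y_4 = 74; radius_4 = 62; px1_5 = 74; py1_5 = 196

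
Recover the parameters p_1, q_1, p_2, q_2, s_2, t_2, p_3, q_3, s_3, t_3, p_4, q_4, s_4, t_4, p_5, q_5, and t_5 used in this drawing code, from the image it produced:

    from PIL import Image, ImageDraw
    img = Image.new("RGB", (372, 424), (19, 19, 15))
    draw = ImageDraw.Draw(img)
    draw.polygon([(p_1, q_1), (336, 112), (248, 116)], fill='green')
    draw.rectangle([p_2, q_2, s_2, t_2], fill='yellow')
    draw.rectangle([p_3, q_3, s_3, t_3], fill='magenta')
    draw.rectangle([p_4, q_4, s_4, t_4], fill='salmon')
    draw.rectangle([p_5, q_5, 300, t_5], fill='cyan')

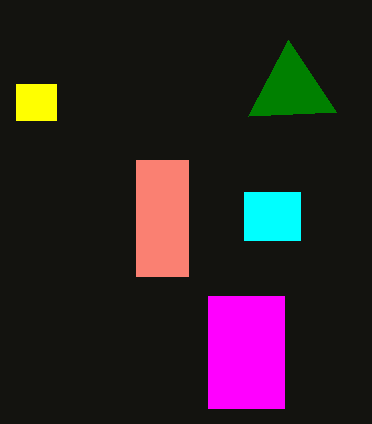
p_1 = 288
q_1 = 40
p_2 = 16
q_2 = 84
s_2 = 56
t_2 = 120
p_3 = 208
q_3 = 296
s_3 = 284
t_3 = 408
p_4 = 136
q_4 = 160
s_4 = 188
t_4 = 276
p_5 = 244
q_5 = 192
t_5 = 240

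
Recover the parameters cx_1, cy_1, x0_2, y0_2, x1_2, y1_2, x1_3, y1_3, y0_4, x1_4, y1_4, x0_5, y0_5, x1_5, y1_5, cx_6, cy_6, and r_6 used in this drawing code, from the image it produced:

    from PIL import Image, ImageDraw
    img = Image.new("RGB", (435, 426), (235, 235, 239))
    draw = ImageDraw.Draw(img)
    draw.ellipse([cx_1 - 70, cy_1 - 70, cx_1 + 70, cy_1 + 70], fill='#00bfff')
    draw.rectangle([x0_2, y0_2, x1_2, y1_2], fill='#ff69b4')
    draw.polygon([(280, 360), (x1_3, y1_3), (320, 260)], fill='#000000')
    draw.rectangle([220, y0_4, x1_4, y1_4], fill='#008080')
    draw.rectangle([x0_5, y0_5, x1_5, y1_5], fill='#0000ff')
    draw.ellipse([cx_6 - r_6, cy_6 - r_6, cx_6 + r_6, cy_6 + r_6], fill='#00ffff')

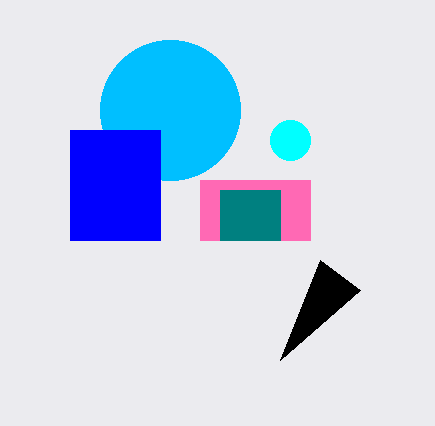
cx_1 = 170
cy_1 = 110
x0_2 = 200
y0_2 = 180
x1_2 = 310
y1_2 = 240
x1_3 = 360
y1_3 = 290
y0_4 = 190
x1_4 = 280
y1_4 = 240
x0_5 = 70
y0_5 = 130
x1_5 = 160
y1_5 = 240
cx_6 = 290
cy_6 = 140
r_6 = 20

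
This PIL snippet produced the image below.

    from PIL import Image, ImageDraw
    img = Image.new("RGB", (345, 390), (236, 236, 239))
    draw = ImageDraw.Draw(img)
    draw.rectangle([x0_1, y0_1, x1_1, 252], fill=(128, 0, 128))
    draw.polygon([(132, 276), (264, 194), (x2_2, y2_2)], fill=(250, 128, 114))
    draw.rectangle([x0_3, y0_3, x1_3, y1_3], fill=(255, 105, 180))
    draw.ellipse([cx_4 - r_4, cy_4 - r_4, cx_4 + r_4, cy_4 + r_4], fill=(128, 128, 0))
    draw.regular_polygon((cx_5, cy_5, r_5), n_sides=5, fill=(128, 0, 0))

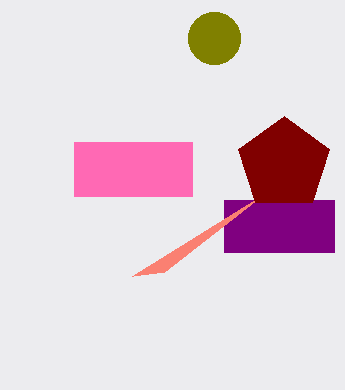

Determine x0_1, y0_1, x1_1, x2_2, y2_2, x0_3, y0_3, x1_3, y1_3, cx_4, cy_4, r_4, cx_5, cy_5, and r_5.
x0_1 = 224, y0_1 = 200, x1_1 = 334, x2_2 = 164, y2_2 = 272, x0_3 = 74, y0_3 = 142, x1_3 = 192, y1_3 = 196, cx_4 = 214, cy_4 = 38, r_4 = 26, cx_5 = 284, cy_5 = 164, r_5 = 48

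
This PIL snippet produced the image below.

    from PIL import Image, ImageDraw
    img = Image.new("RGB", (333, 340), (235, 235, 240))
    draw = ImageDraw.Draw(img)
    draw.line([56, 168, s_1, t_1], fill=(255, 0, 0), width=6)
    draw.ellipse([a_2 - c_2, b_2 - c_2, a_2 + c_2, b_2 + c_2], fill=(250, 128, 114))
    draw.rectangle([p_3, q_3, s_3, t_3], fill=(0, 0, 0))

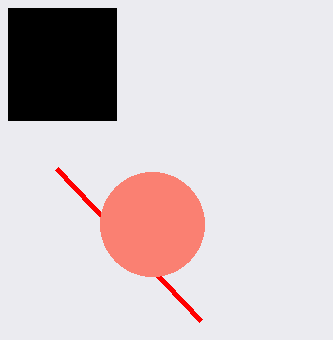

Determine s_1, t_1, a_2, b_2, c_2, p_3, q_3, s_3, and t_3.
s_1 = 200
t_1 = 320
a_2 = 152
b_2 = 224
c_2 = 52
p_3 = 8
q_3 = 8
s_3 = 116
t_3 = 120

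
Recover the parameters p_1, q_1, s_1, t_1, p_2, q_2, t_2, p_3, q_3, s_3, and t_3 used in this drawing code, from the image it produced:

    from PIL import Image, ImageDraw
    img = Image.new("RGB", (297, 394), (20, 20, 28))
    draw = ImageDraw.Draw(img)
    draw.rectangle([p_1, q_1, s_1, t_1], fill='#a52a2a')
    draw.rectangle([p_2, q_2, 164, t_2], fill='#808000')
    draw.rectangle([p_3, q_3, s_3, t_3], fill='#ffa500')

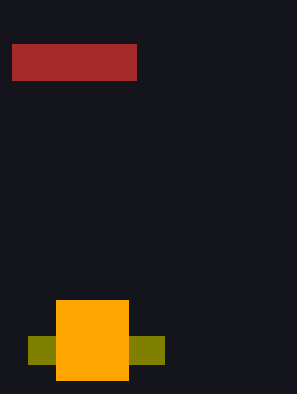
p_1 = 12; q_1 = 44; s_1 = 136; t_1 = 80; p_2 = 28; q_2 = 336; t_2 = 364; p_3 = 56; q_3 = 300; s_3 = 128; t_3 = 380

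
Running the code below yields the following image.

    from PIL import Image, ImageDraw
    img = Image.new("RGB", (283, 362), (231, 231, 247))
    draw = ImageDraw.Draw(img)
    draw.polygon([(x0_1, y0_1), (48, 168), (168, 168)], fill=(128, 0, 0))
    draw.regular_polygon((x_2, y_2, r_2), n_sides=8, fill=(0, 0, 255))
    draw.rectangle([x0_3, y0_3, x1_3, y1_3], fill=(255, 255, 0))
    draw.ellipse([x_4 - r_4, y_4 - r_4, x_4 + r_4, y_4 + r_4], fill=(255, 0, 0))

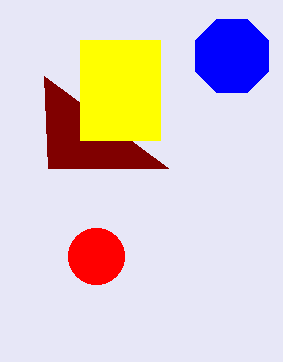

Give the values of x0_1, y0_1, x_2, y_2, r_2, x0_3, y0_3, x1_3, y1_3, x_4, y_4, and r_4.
x0_1 = 44, y0_1 = 76, x_2 = 232, y_2 = 56, r_2 = 40, x0_3 = 80, y0_3 = 40, x1_3 = 160, y1_3 = 140, x_4 = 96, y_4 = 256, r_4 = 28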